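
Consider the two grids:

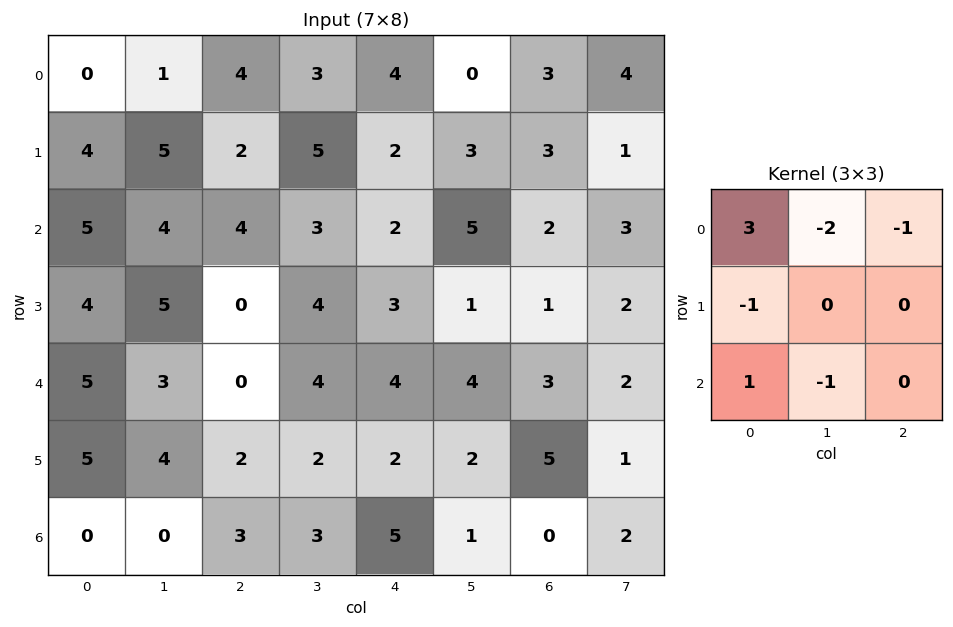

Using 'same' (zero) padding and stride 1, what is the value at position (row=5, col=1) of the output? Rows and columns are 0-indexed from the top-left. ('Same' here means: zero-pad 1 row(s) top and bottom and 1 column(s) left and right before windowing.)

The receptive field on the zero-padded input at this output position is [5 3 0 / 5 4 2 / 0 0 3]. Elementwise product with the kernel and sum: 5·3 + 3·-2 + 0·-1 + 5·-1 + 0·1 + 0·-1.

4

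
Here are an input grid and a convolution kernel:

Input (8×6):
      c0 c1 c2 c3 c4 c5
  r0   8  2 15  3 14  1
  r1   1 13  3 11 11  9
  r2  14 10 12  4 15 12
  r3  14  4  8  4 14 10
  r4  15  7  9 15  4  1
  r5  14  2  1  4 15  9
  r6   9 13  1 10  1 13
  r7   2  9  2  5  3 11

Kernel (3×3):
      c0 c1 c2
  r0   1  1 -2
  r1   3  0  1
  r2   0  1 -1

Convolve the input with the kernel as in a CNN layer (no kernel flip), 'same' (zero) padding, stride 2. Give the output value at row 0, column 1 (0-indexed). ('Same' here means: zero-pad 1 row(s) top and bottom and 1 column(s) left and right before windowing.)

The receptive field on the zero-padded input at this output position is [0 0 0 / 2 15 3 / 13 3 11]. Elementwise product with the kernel and sum: 0·1 + 0·1 + 0·-2 + 2·3 + 3·1 + 3·1 + 11·-1.

1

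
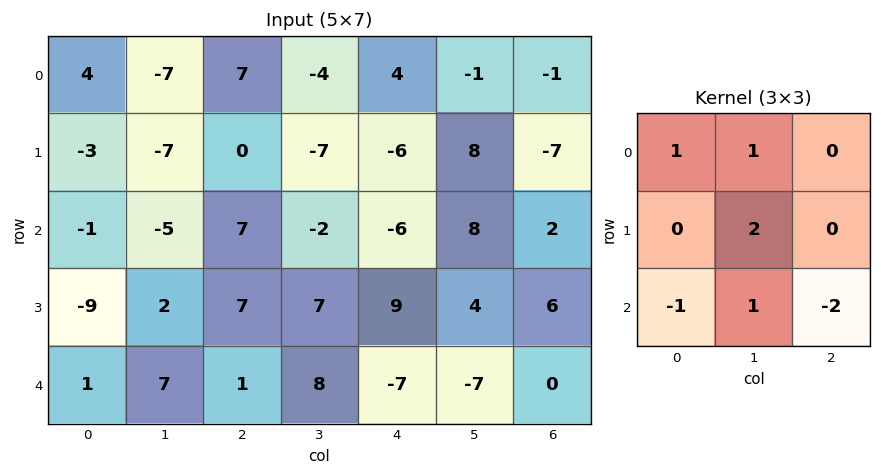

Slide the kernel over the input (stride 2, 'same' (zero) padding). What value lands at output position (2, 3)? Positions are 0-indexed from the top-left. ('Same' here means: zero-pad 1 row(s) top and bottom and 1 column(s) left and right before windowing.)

The receptive field on the zero-padded input at this output position is [4 6 0 / -7 0 0 / 0 0 0]. Elementwise product with the kernel and sum: 4·1 + 6·1 + 0·2 + 0·-1 + 0·1 + 0·-2.

10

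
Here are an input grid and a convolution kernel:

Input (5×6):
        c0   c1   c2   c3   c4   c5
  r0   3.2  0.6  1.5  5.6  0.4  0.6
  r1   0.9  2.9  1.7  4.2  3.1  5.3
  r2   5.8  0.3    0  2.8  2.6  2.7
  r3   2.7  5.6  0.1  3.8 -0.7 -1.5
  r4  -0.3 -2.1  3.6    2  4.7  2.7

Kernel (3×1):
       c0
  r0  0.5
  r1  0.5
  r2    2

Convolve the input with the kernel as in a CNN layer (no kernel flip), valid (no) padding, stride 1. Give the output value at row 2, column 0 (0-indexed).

3.65

The receptive field on the input at this output position is [5.8 / 2.7 / -0.3]. Elementwise product with the kernel and sum: 5.8·0.5 + 2.7·0.5 + -0.3·2.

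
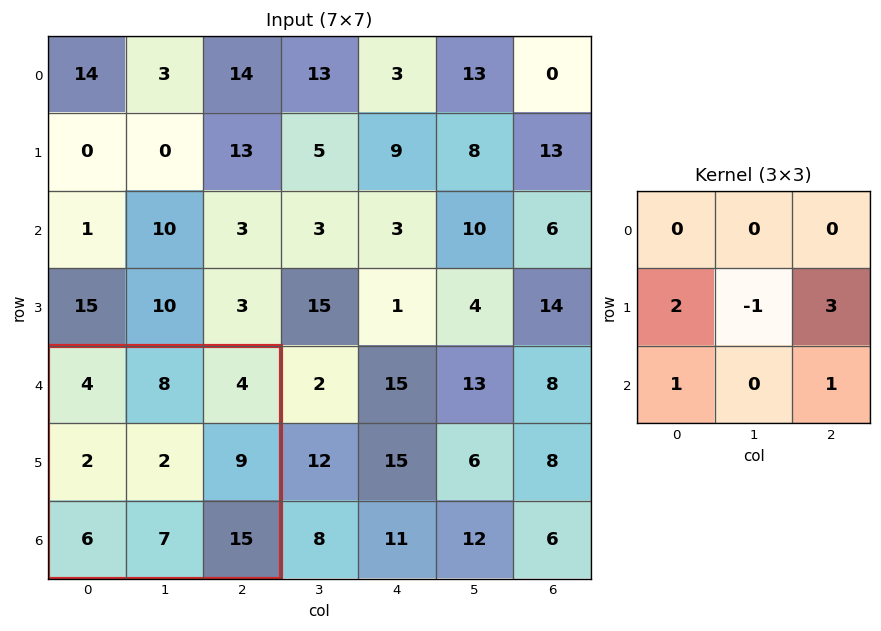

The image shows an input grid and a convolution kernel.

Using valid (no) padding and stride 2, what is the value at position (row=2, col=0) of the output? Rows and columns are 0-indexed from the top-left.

50

The receptive field on the input at this output position is [4 8 4 / 2 2 9 / 6 7 15]. Elementwise product with the kernel and sum: 2·2 + 2·-1 + 9·3 + 6·1 + 15·1.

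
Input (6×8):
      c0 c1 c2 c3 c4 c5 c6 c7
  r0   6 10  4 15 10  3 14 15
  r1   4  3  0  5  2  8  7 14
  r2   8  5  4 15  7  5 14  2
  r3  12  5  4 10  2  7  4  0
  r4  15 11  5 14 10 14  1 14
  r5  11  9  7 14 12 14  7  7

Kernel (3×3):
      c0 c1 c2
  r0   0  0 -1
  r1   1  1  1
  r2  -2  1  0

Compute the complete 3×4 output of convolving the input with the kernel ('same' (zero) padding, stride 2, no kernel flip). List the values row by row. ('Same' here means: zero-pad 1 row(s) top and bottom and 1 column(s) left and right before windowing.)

Output[0,0]: The receptive field on the zero-padded input at this output position is [0 0 0 / 0 6 10 / 0 4 3]. Elementwise product with the kernel and sum: 0·-1 + 0·1 + 6·1 + 10·1 + 0·-2 + 4·1.
Output[0,1]: The receptive field on the zero-padded input at this output position is [0 0 0 / 10 4 15 / 3 0 5]. Elementwise product with the kernel and sum: 0·-1 + 10·1 + 4·1 + 15·1 + 3·-2 + 0·1.

20 23 20 23
22 13 1 -3
32 9 15 8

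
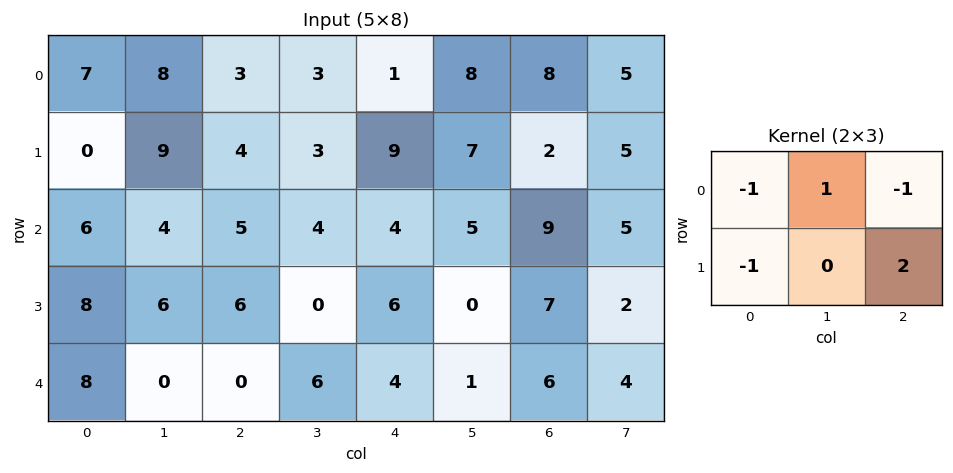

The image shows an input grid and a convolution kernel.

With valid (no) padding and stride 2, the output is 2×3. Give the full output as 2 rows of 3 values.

6 13 -6
-3 1 0

Output[0,0]: The receptive field on the input at this output position is [7 8 3 / 0 9 4]. Elementwise product with the kernel and sum: 7·-1 + 8·1 + 3·-1 + 0·-1 + 4·2.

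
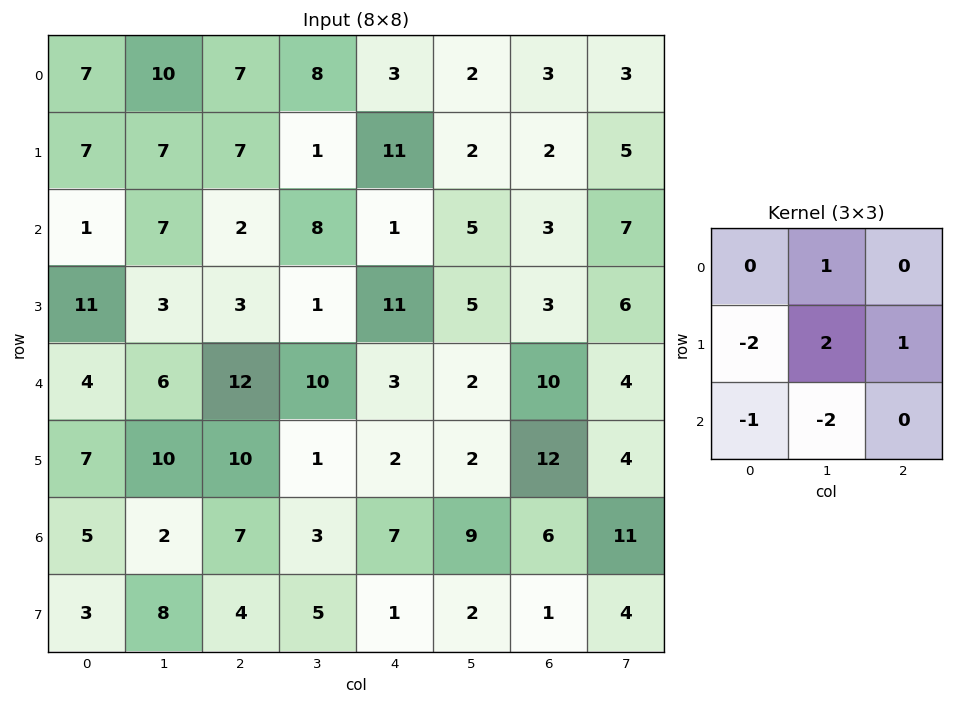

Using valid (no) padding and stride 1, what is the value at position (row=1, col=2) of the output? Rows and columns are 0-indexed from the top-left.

The receptive field on the input at this output position is [7 1 11 / 2 8 1 / 3 1 11]. Elementwise product with the kernel and sum: 1·1 + 2·-2 + 8·2 + 1·1 + 3·-1 + 1·-2.

9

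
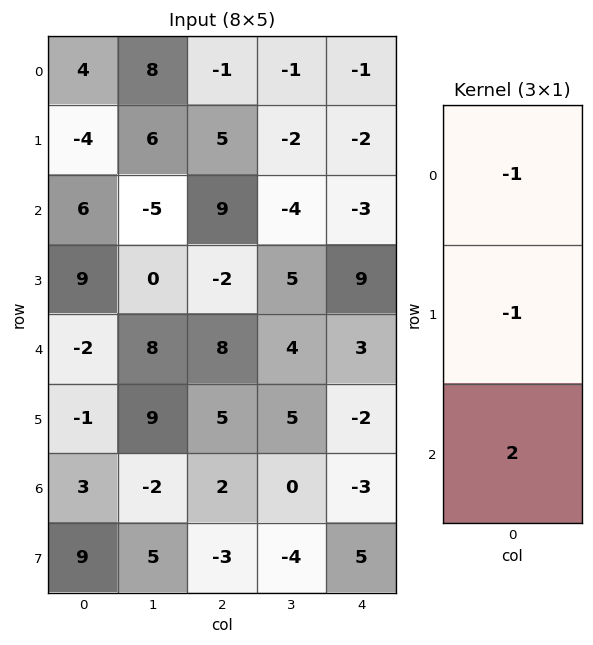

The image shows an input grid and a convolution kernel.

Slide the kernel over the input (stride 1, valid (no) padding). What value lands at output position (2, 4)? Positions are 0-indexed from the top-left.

0

The receptive field on the input at this output position is [-3 / 9 / 3]. Elementwise product with the kernel and sum: -3·-1 + 9·-1 + 3·2.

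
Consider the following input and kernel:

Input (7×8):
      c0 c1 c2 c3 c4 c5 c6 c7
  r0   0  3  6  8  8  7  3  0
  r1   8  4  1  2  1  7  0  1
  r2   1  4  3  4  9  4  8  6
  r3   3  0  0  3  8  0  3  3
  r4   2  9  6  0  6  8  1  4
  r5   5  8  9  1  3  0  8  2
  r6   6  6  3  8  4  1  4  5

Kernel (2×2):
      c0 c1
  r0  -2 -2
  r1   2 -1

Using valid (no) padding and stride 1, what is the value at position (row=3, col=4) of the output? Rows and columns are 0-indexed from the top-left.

The receptive field on the input at this output position is [8 0 / 6 8]. Elementwise product with the kernel and sum: 8·-2 + 0·-2 + 6·2 + 8·-1.

-12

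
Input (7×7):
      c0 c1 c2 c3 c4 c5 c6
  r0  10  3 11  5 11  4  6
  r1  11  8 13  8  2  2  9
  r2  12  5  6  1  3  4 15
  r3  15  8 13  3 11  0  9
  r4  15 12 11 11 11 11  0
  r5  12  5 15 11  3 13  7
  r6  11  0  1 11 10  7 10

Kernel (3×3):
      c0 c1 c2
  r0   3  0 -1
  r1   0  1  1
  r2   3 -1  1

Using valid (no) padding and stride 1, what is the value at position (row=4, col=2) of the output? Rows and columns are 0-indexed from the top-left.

The receptive field on the input at this output position is [11 11 11 / 15 11 3 / 1 11 10]. Elementwise product with the kernel and sum: 11·3 + 11·-1 + 11·1 + 3·1 + 1·3 + 11·-1 + 10·1.

38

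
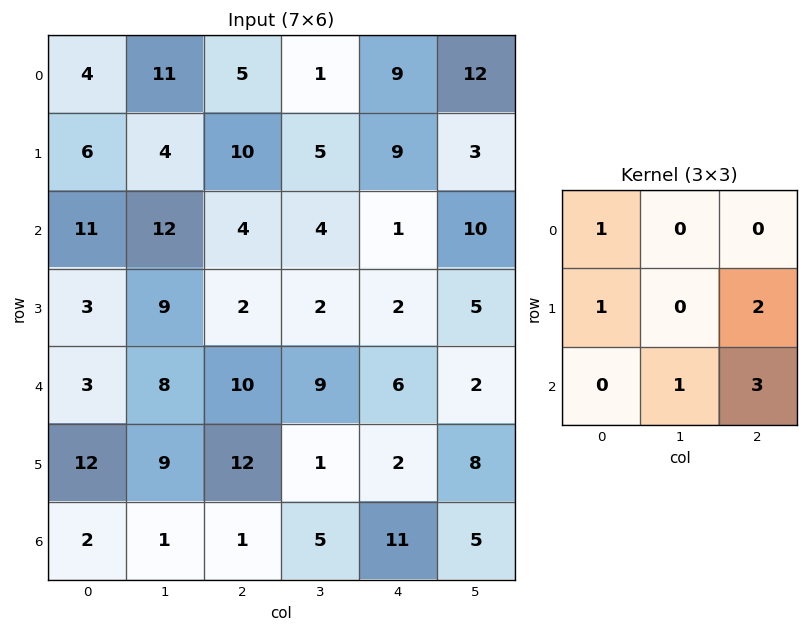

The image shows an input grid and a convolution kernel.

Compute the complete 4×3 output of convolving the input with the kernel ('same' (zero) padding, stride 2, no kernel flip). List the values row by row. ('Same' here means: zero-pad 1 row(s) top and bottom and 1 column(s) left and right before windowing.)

40 38 43
54 32 46
55 50 41
2 20 16

Output[0,0]: The receptive field on the zero-padded input at this output position is [0 0 0 / 0 4 11 / 0 6 4]. Elementwise product with the kernel and sum: 0·1 + 0·1 + 11·2 + 6·1 + 4·3.
Output[0,1]: The receptive field on the zero-padded input at this output position is [0 0 0 / 11 5 1 / 4 10 5]. Elementwise product with the kernel and sum: 0·1 + 11·1 + 1·2 + 10·1 + 5·3.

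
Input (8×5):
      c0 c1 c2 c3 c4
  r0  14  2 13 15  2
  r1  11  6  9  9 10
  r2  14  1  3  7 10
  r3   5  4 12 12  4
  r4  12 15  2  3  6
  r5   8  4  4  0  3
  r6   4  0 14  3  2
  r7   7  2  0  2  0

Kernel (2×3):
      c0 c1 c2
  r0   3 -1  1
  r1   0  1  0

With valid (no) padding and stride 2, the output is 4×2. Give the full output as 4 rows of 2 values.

Output[0,0]: The receptive field on the input at this output position is [14 2 13 / 11 6 9]. Elementwise product with the kernel and sum: 14·3 + 2·-1 + 13·1 + 6·1.
Output[0,1]: The receptive field on the input at this output position is [13 15 2 / 9 9 10]. Elementwise product with the kernel and sum: 13·3 + 15·-1 + 2·1 + 9·1.

59 35
48 24
27 9
28 43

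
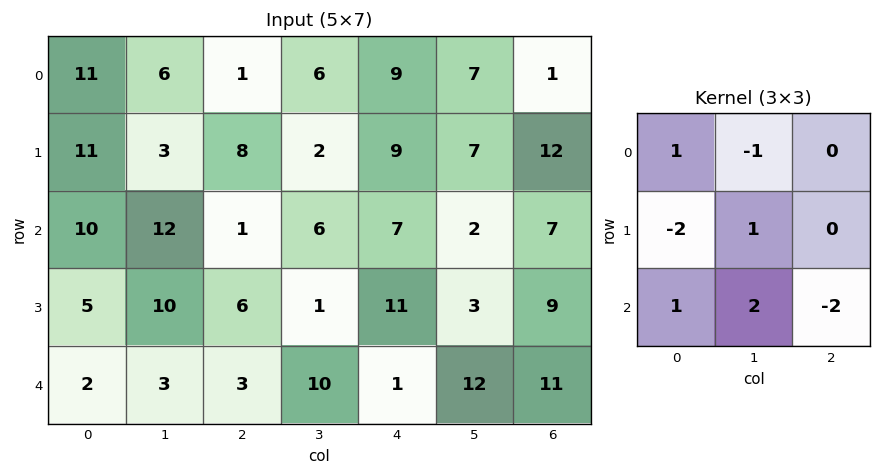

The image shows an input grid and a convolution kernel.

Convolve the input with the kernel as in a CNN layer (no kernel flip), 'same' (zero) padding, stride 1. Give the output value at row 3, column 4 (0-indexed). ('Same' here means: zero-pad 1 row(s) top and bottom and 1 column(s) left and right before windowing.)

The receptive field on the zero-padded input at this output position is [6 7 2 / 1 11 3 / 10 1 12]. Elementwise product with the kernel and sum: 6·1 + 7·-1 + 1·-2 + 11·1 + 10·1 + 1·2 + 12·-2.

-4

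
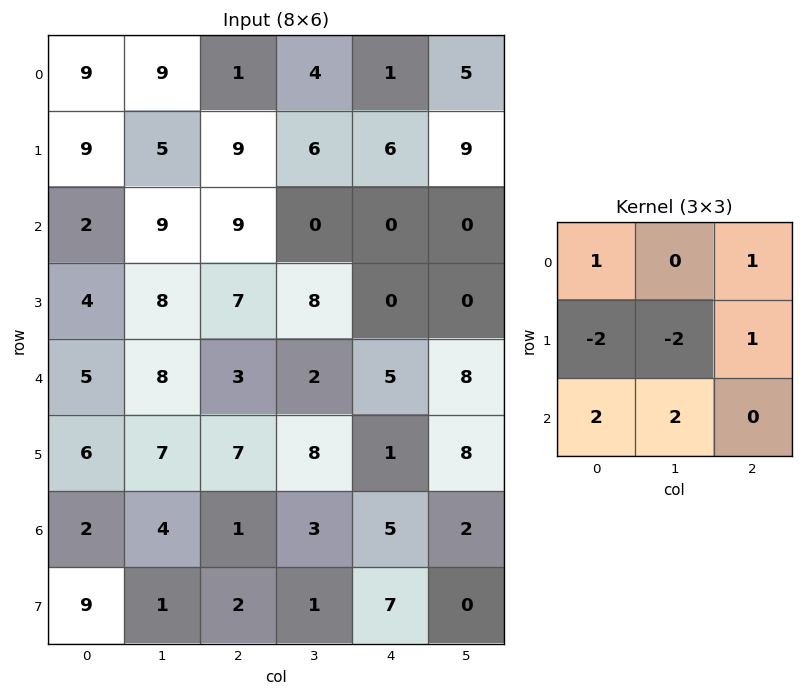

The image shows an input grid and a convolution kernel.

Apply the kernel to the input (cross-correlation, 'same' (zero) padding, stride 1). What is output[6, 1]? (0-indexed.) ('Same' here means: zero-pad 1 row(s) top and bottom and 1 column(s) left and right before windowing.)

22

The receptive field on the zero-padded input at this output position is [6 7 7 / 2 4 1 / 9 1 2]. Elementwise product with the kernel and sum: 6·1 + 7·1 + 2·-2 + 4·-2 + 1·1 + 9·2 + 1·2.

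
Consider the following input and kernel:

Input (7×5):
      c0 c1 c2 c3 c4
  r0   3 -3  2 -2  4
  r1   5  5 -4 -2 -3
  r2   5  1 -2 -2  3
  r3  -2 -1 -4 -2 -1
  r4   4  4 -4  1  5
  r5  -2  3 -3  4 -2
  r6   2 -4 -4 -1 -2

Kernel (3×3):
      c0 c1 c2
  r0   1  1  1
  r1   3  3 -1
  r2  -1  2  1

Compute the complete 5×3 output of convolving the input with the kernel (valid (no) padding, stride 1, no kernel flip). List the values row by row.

Output[0,0]: The receptive field on the input at this output position is [3 -3 2 / 5 5 -4 / 5 1 -2]. Elementwise product with the kernel and sum: 3·1 + -3·1 + 2·1 + 5·3 + 5·3 + -4·-1 + 5·-1 + 1·2 + -2·1.

31 -5 -10
22 -11 -25
-1 -27 -7
26 -13 -12
-4 -8 7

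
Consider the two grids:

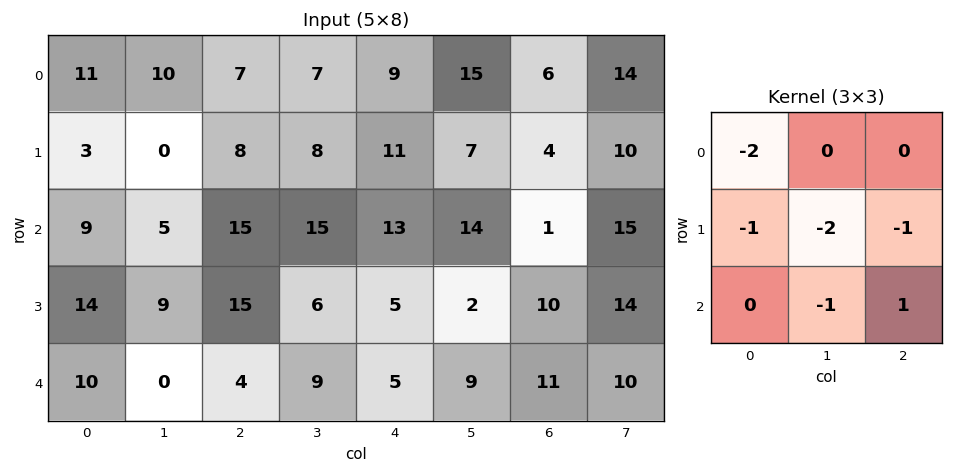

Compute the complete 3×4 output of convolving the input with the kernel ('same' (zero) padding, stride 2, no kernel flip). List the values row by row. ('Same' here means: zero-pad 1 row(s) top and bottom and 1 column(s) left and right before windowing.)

Output[0,0]: The receptive field on the zero-padded input at this output position is [0 0 0 / 0 11 10 / 0 3 0]. Elementwise product with the kernel and sum: 0·-2 + 0·-1 + 11·-2 + 10·-1 + 3·-1 + 0·1.

-35 -31 -44 -35
-28 -59 -74 -41
-20 -35 -40 -45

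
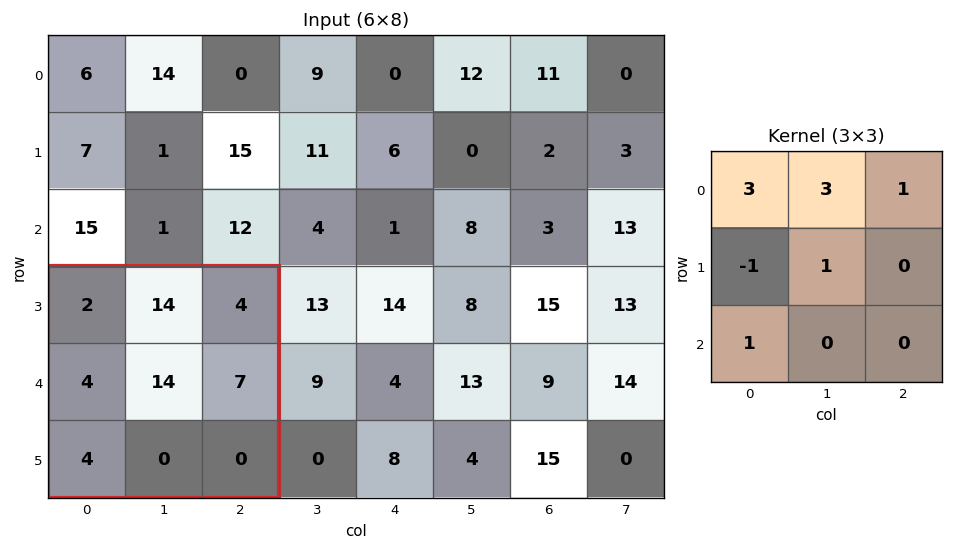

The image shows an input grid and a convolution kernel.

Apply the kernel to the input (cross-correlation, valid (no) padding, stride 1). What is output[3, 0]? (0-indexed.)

66

The receptive field on the input at this output position is [2 14 4 / 4 14 7 / 4 0 0]. Elementwise product with the kernel and sum: 2·3 + 14·3 + 4·1 + 4·-1 + 14·1 + 4·1.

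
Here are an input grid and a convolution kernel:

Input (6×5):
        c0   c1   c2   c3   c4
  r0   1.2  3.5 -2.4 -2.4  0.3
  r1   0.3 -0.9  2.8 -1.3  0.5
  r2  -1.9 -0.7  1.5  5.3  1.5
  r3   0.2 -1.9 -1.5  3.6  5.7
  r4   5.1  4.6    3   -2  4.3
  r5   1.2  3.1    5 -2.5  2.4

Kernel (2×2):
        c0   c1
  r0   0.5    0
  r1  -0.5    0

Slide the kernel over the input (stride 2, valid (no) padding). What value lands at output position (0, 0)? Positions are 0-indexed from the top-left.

The receptive field on the input at this output position is [1.2 3.5 / 0.3 -0.9]. Elementwise product with the kernel and sum: 1.2·0.5 + 0.3·-0.5.

0.45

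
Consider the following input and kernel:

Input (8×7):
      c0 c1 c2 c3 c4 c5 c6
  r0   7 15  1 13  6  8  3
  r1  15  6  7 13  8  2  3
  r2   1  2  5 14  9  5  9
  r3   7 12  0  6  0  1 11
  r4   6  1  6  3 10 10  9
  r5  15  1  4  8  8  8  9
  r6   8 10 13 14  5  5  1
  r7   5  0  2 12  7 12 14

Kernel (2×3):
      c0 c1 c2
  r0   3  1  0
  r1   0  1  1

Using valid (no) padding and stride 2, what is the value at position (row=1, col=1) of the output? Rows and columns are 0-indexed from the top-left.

35

The receptive field on the input at this output position is [5 14 9 / 0 6 0]. Elementwise product with the kernel and sum: 5·3 + 14·1 + 6·1 + 0·1.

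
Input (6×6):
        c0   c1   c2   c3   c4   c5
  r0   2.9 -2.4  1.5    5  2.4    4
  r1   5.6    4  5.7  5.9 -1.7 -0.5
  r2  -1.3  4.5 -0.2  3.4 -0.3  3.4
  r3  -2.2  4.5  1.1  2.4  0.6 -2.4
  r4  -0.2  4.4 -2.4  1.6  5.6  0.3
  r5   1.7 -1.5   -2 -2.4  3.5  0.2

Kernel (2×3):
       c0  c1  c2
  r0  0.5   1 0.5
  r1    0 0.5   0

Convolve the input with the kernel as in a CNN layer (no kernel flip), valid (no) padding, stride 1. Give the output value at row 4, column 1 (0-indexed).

-0.4

The receptive field on the input at this output position is [4.4 -2.4 1.6 / -1.5 -2 -2.4]. Elementwise product with the kernel and sum: 4.4·0.5 + -2.4·1 + 1.6·0.5 + -2·0.5.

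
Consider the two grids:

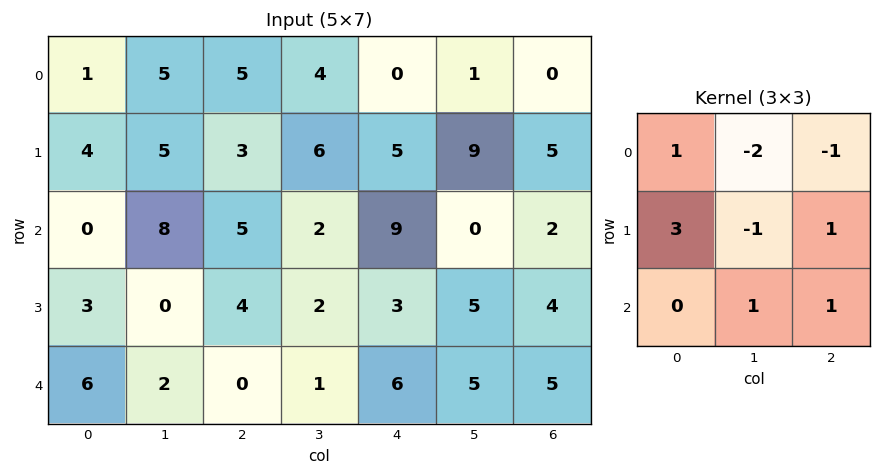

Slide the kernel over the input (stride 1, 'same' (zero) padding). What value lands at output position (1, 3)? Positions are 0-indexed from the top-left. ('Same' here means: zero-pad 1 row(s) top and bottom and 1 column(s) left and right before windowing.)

The receptive field on the zero-padded input at this output position is [5 4 0 / 3 6 5 / 5 2 9]. Elementwise product with the kernel and sum: 5·1 + 4·-2 + 0·-1 + 3·3 + 6·-1 + 5·1 + 2·1 + 9·1.

16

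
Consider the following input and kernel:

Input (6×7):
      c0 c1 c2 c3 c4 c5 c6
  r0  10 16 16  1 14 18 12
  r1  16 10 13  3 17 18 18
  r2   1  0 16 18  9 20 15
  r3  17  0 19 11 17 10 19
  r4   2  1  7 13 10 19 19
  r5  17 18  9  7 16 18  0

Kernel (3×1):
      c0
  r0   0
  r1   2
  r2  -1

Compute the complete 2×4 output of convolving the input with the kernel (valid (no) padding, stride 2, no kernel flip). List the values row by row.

Output[0,0]: The receptive field on the input at this output position is [10 / 16 / 1]. Elementwise product with the kernel and sum: 16·2 + 1·-1.

31 10 25 21
32 31 24 19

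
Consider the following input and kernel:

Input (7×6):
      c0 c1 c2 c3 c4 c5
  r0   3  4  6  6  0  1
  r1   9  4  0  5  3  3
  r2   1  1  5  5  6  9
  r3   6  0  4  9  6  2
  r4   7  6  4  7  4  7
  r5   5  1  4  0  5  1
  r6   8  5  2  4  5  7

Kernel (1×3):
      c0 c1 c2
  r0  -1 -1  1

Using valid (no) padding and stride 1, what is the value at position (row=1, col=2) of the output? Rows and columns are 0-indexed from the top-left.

-2

The receptive field on the input at this output position is [0 5 3]. Elementwise product with the kernel and sum: 0·-1 + 5·-1 + 3·1.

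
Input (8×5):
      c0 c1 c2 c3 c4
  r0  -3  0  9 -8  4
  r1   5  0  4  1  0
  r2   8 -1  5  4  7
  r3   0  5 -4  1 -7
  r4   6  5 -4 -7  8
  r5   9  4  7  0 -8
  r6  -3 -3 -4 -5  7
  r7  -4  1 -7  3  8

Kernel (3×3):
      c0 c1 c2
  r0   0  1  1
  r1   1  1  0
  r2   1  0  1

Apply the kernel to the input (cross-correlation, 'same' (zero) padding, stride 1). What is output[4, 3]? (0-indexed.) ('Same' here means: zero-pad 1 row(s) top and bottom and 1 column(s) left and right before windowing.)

The receptive field on the zero-padded input at this output position is [-4 1 -7 / -4 -7 8 / 7 0 -8]. Elementwise product with the kernel and sum: 1·1 + -7·1 + -4·1 + -7·1 + 7·1 + -8·1.

-18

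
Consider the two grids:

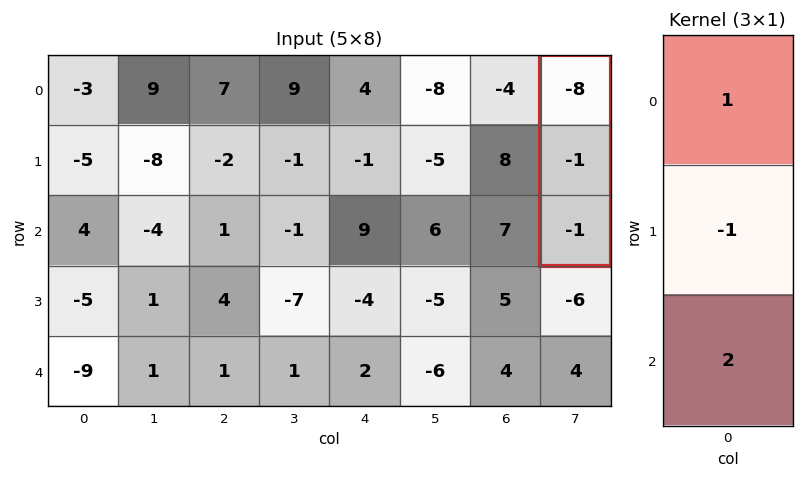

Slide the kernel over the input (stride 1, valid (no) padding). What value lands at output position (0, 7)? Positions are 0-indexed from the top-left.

The receptive field on the input at this output position is [-8 / -1 / -1]. Elementwise product with the kernel and sum: -8·1 + -1·-1 + -1·2.

-9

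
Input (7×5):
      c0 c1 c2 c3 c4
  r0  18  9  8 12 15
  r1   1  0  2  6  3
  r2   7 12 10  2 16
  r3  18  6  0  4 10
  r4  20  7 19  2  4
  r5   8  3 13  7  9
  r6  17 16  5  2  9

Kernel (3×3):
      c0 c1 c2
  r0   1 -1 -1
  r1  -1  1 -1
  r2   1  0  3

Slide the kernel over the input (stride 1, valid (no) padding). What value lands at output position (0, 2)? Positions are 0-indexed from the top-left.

40

The receptive field on the input at this output position is [8 12 15 / 2 6 3 / 10 2 16]. Elementwise product with the kernel and sum: 8·1 + 12·-1 + 15·-1 + 2·-1 + 6·1 + 3·-1 + 10·1 + 16·3.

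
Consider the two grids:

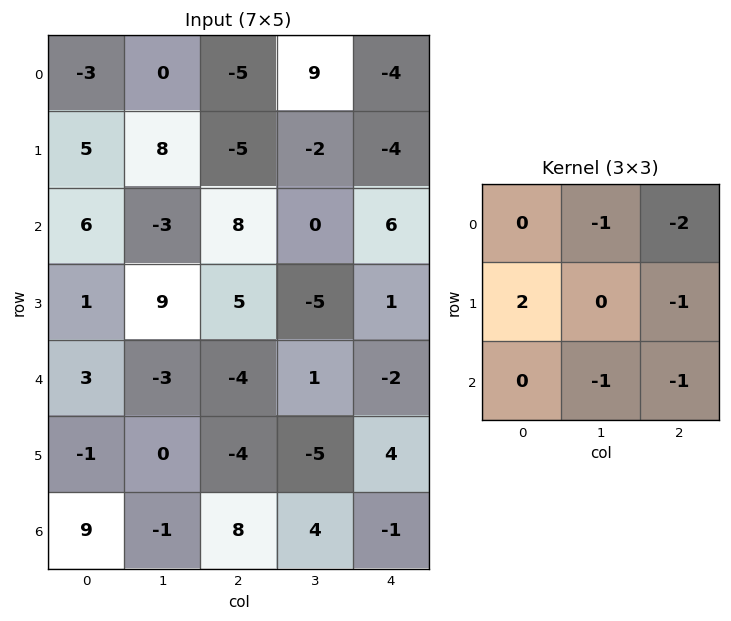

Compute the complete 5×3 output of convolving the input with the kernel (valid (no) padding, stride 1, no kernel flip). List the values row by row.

20 -3 -13
-8 3 24
-9 18 -2
-5 7 -2
6 -5 -12

Output[0,0]: The receptive field on the input at this output position is [-3 0 -5 / 5 8 -5 / 6 -3 8]. Elementwise product with the kernel and sum: 0·-1 + -5·-2 + 5·2 + -5·-1 + -3·-1 + 8·-1.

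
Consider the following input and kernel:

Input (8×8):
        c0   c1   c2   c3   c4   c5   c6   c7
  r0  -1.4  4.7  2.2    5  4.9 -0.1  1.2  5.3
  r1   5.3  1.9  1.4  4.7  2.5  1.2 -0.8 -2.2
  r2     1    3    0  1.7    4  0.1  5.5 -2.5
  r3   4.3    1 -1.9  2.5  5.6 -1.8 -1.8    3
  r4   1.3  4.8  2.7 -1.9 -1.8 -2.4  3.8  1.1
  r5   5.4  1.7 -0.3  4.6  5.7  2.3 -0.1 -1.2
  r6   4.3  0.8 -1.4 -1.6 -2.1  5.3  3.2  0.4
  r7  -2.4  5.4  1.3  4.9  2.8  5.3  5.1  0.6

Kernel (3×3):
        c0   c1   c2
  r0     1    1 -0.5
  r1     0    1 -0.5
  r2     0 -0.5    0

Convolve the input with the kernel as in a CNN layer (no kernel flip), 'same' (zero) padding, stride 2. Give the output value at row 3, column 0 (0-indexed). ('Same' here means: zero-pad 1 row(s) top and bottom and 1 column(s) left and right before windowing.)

9.65

The receptive field on the zero-padded input at this output position is [0 5.4 1.7 / 0 4.3 0.8 / 0 -2.4 5.4]. Elementwise product with the kernel and sum: 0·1 + 5.4·1 + 1.7·-0.5 + 4.3·1 + 0.8·-0.5 + -2.4·-0.5.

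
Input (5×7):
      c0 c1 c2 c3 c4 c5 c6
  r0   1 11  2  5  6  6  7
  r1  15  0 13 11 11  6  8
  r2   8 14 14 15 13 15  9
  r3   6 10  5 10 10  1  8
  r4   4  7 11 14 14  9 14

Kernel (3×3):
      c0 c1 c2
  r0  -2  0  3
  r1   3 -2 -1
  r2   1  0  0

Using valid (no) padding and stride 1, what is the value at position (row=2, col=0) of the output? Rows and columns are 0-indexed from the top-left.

23

The receptive field on the input at this output position is [8 14 14 / 6 10 5 / 4 7 11]. Elementwise product with the kernel and sum: 8·-2 + 14·3 + 6·3 + 10·-2 + 5·-1 + 4·1.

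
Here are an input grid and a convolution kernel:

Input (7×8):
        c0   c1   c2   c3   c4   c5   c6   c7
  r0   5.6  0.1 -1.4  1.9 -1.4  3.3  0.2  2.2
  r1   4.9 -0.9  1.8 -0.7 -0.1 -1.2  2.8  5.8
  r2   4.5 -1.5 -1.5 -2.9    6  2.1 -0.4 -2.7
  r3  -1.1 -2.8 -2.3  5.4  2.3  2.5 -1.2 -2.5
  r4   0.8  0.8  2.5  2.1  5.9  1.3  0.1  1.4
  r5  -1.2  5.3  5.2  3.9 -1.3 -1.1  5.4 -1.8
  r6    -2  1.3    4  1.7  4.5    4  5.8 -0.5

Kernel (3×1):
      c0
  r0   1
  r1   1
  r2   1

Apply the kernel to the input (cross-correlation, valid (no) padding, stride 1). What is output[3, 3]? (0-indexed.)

11.4

The receptive field on the input at this output position is [5.4 / 2.1 / 3.9]. Elementwise product with the kernel and sum: 5.4·1 + 2.1·1 + 3.9·1.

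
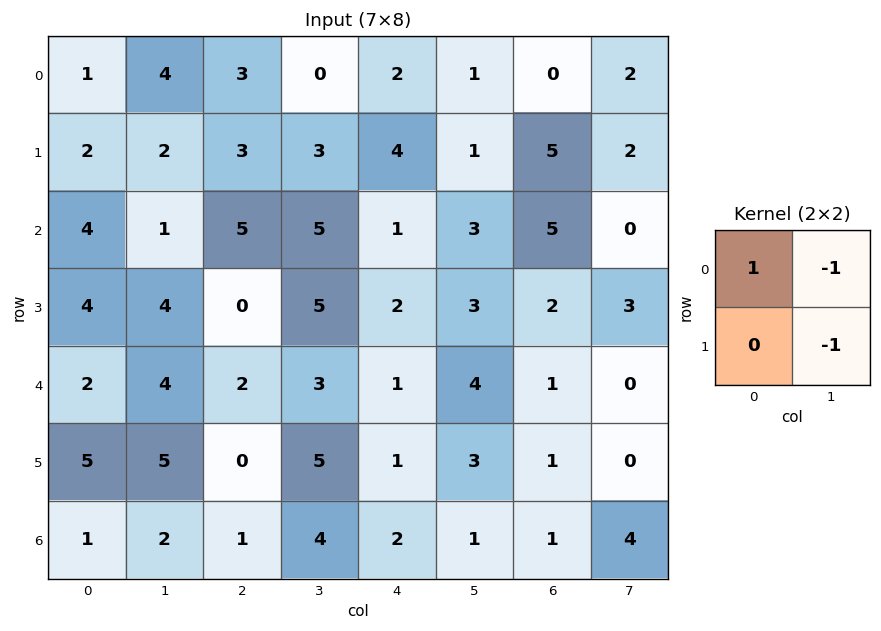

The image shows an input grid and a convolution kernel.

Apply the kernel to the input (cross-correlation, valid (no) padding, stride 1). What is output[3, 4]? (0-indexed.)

The receptive field on the input at this output position is [2 3 / 1 4]. Elementwise product with the kernel and sum: 2·1 + 3·-1 + 4·-1.

-5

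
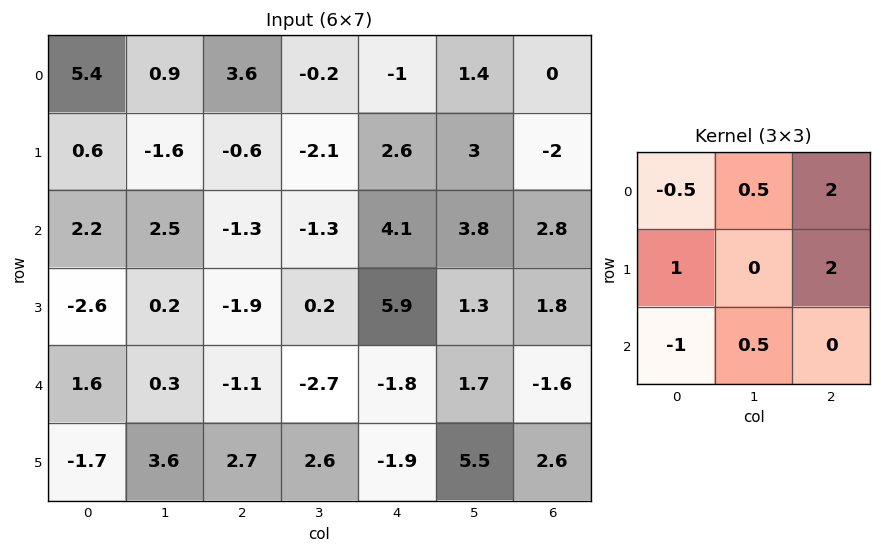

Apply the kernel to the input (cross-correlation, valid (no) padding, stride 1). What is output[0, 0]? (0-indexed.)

The receptive field on the input at this output position is [5.4 0.9 3.6 / 0.6 -1.6 -0.6 / 2.2 2.5 -1.3]. Elementwise product with the kernel and sum: 5.4·-0.5 + 0.9·0.5 + 3.6·2 + 0.6·1 + -0.6·2 + 2.2·-1 + 2.5·0.5.

3.4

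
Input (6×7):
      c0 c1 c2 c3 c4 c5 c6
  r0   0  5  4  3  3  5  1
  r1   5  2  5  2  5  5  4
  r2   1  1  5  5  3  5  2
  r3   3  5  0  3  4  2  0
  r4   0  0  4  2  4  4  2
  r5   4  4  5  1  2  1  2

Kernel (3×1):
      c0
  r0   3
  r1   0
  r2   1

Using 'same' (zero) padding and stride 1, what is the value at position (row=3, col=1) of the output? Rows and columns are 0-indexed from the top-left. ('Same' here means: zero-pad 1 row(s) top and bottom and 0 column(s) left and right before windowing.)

The receptive field on the zero-padded input at this output position is [1 / 5 / 0]. Elementwise product with the kernel and sum: 1·3 + 0·1.

3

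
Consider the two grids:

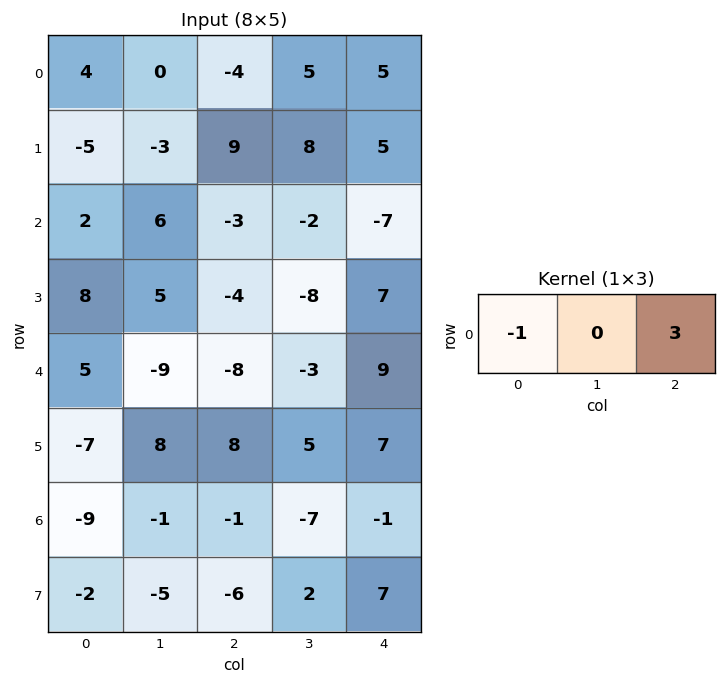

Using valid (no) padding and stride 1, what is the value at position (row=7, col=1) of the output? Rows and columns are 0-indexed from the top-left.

11

The receptive field on the input at this output position is [-5 -6 2]. Elementwise product with the kernel and sum: -5·-1 + 2·3.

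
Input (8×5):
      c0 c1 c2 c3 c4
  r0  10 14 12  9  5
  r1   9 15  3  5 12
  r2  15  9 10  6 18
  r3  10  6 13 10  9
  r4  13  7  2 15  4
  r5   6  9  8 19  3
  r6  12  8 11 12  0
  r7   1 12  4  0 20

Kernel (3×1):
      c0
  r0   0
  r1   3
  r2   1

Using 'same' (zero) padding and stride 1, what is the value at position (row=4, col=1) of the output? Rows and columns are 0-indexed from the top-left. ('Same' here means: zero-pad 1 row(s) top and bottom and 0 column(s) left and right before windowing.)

The receptive field on the zero-padded input at this output position is [6 / 7 / 9]. Elementwise product with the kernel and sum: 7·3 + 9·1.

30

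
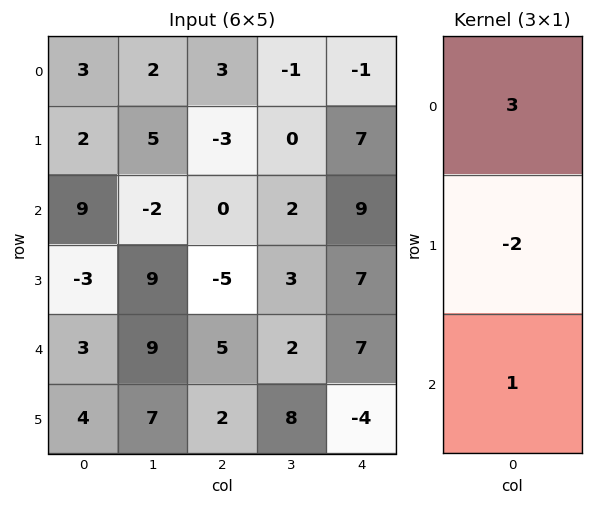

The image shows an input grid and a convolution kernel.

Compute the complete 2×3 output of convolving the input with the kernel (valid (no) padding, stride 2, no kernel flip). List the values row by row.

Output[0,0]: The receptive field on the input at this output position is [3 / 2 / 9]. Elementwise product with the kernel and sum: 3·3 + 2·-2 + 9·1.

14 15 -8
36 15 20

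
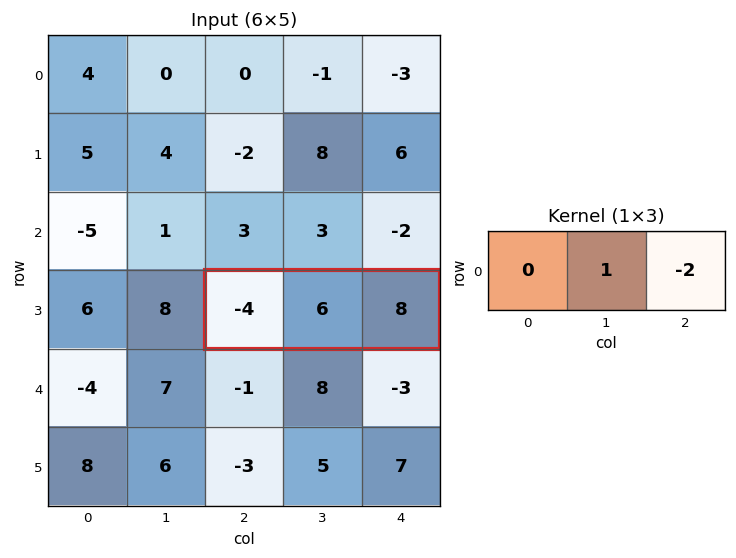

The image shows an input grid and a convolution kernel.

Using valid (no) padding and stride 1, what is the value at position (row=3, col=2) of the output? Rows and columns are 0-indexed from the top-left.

The receptive field on the input at this output position is [-4 6 8]. Elementwise product with the kernel and sum: 6·1 + 8·-2.

-10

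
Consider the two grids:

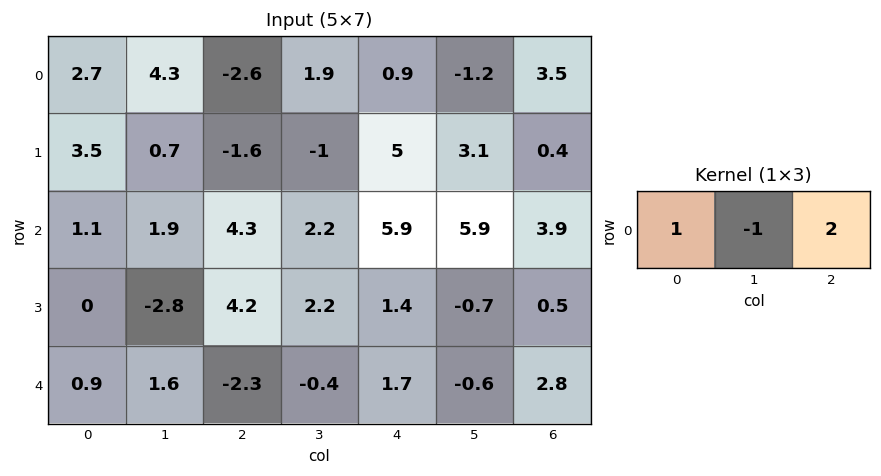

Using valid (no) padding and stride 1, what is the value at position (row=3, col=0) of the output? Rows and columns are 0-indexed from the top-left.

The receptive field on the input at this output position is [0 -2.8 4.2]. Elementwise product with the kernel and sum: 0·1 + -2.8·-1 + 4.2·2.

11.2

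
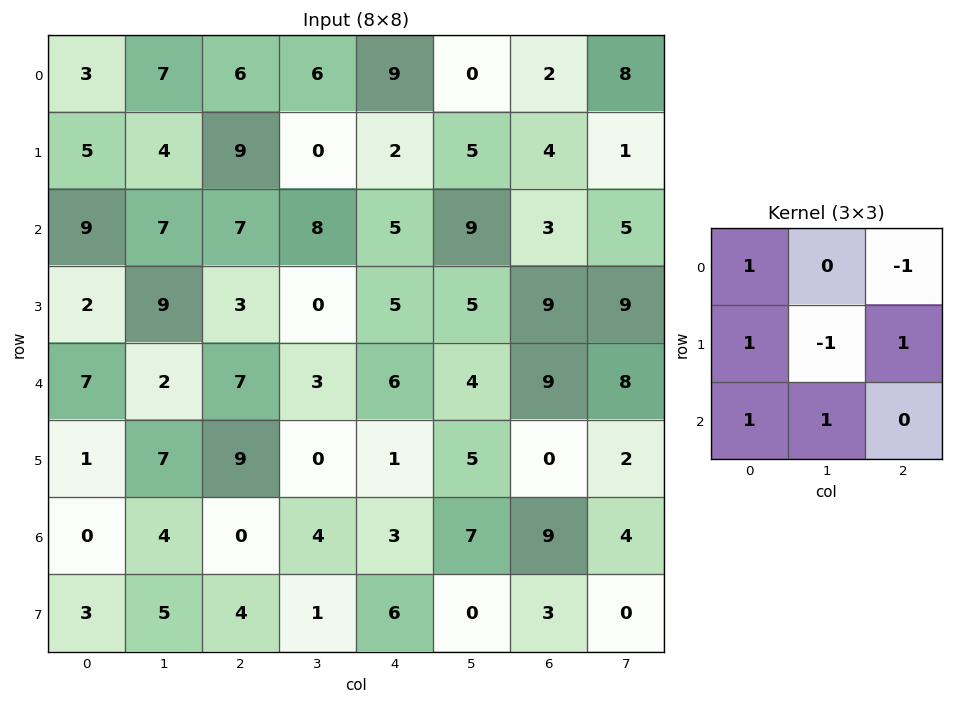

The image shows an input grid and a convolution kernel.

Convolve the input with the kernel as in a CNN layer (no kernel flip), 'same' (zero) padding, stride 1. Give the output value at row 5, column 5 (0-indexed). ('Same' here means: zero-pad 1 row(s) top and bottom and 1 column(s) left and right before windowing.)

The receptive field on the zero-padded input at this output position is [6 4 9 / 1 5 0 / 3 7 9]. Elementwise product with the kernel and sum: 6·1 + 9·-1 + 1·1 + 5·-1 + 0·1 + 3·1 + 7·1.

3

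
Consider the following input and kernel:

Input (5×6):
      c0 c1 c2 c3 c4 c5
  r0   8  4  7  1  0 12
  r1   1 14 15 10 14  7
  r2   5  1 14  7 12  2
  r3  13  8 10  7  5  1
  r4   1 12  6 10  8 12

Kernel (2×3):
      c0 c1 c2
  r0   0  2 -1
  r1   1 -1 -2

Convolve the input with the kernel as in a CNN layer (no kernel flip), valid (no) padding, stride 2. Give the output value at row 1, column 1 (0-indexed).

-5

The receptive field on the input at this output position is [14 7 12 / 10 7 5]. Elementwise product with the kernel and sum: 7·2 + 12·-1 + 10·1 + 7·-1 + 5·-2.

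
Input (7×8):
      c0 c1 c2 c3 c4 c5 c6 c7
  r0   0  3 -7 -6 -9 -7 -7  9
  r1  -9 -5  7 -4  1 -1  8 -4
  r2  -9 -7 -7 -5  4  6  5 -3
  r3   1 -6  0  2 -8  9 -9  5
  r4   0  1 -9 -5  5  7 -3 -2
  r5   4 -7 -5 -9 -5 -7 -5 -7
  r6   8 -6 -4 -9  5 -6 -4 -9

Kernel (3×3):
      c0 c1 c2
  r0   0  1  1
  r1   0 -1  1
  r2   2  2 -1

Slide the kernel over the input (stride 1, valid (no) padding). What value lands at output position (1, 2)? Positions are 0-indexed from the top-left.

The receptive field on the input at this output position is [7 -4 1 / -7 -5 4 / 0 2 -8]. Elementwise product with the kernel and sum: -4·1 + 1·1 + -5·-1 + 4·1 + 0·2 + 2·2 + -8·-1.

18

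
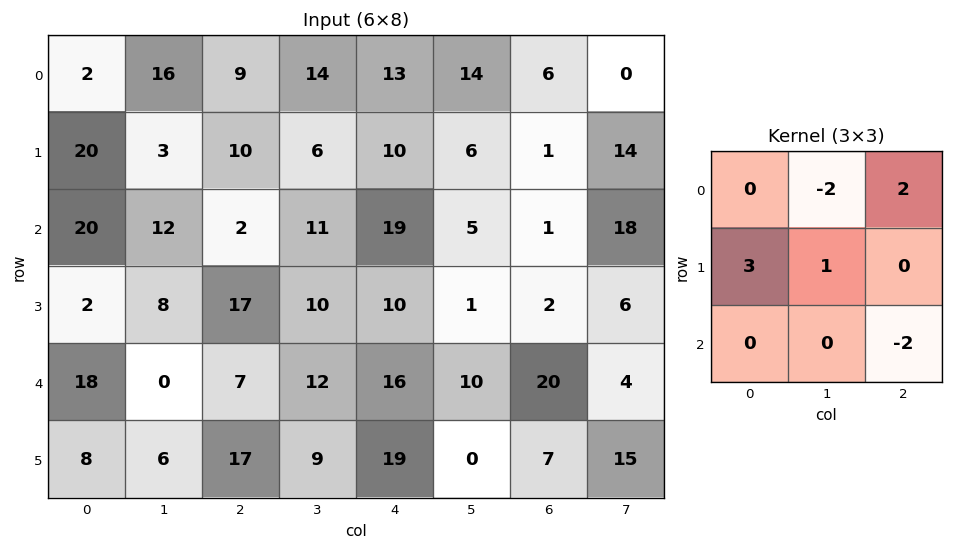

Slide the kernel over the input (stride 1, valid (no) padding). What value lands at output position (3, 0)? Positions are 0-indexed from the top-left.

The receptive field on the input at this output position is [2 8 17 / 18 0 7 / 8 6 17]. Elementwise product with the kernel and sum: 8·-2 + 17·2 + 18·3 + 0·1 + 17·-2.

38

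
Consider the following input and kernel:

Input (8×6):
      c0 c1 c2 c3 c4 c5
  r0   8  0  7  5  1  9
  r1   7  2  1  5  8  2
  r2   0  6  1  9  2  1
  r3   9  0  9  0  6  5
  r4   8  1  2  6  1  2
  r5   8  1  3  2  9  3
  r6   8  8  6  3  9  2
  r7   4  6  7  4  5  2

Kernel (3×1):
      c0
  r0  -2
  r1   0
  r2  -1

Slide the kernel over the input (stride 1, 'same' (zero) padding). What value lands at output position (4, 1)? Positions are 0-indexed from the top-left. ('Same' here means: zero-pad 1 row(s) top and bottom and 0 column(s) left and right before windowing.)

-1

The receptive field on the zero-padded input at this output position is [0 / 1 / 1]. Elementwise product with the kernel and sum: 0·-2 + 1·-1.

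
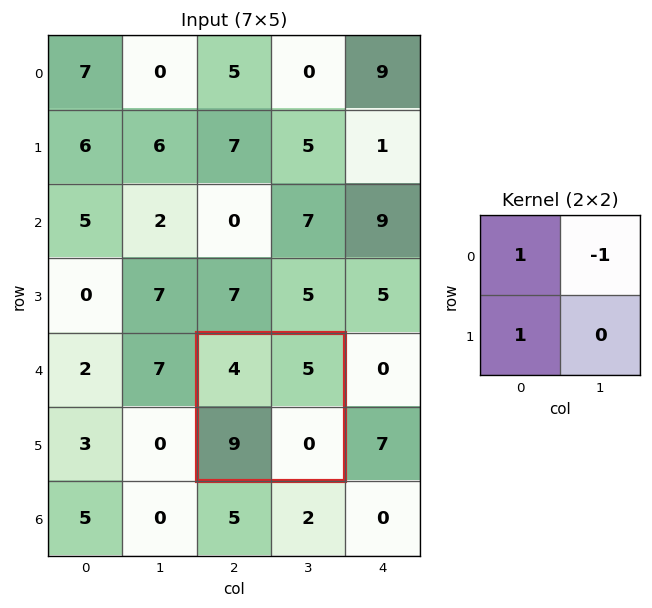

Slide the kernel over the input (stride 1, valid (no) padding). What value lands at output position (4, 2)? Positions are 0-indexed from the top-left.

8

The receptive field on the input at this output position is [4 5 / 9 0]. Elementwise product with the kernel and sum: 4·1 + 5·-1 + 9·1.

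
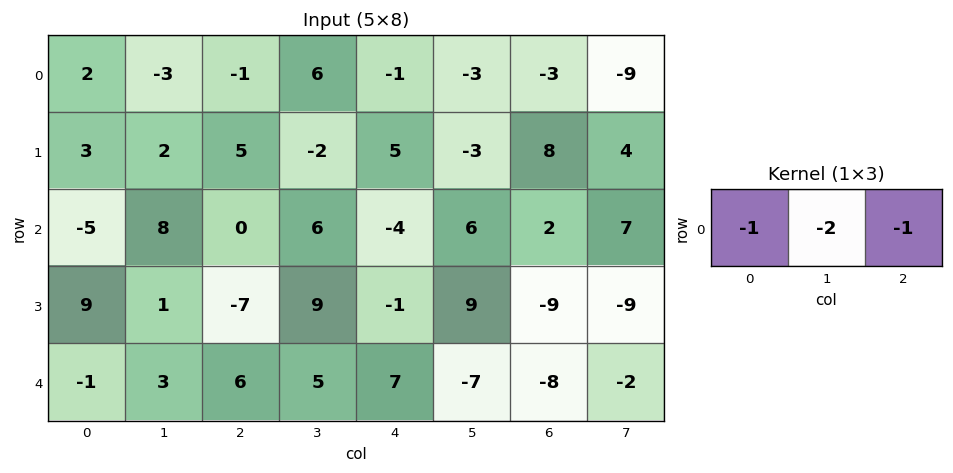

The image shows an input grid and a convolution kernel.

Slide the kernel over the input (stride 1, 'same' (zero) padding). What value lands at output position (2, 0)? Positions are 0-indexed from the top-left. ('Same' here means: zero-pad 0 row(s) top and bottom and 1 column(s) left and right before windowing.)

The receptive field on the zero-padded input at this output position is [0 -5 8]. Elementwise product with the kernel and sum: 0·-1 + -5·-2 + 8·-1.

2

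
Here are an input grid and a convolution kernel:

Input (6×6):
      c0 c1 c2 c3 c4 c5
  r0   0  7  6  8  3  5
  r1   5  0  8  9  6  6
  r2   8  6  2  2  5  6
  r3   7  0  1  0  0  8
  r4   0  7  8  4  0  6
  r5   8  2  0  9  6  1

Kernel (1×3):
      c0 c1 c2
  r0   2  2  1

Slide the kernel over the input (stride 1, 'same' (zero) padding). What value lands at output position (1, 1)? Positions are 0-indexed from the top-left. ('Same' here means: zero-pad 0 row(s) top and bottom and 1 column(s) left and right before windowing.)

The receptive field on the zero-padded input at this output position is [5 0 8]. Elementwise product with the kernel and sum: 5·2 + 0·2 + 8·1.

18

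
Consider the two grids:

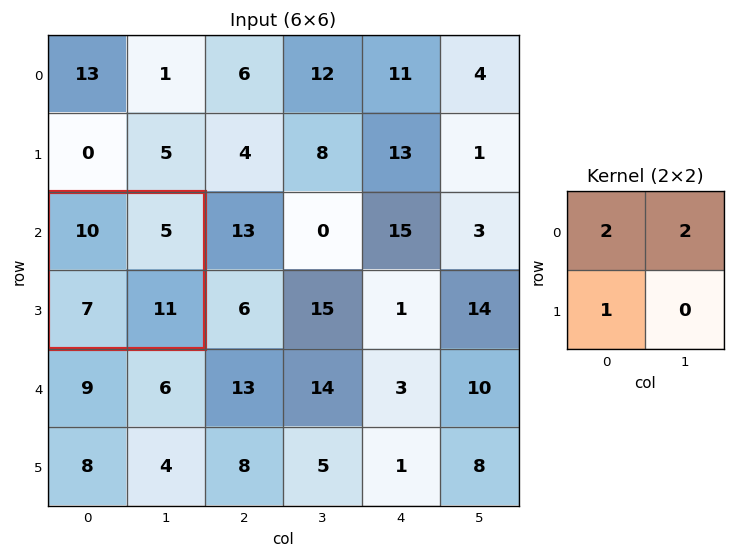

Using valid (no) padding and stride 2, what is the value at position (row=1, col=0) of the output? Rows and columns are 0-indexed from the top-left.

The receptive field on the input at this output position is [10 5 / 7 11]. Elementwise product with the kernel and sum: 10·2 + 5·2 + 7·1.

37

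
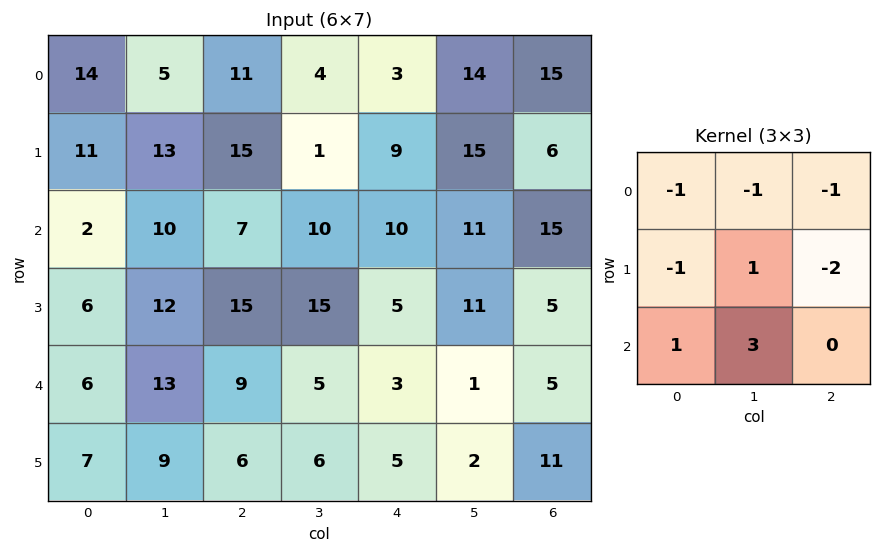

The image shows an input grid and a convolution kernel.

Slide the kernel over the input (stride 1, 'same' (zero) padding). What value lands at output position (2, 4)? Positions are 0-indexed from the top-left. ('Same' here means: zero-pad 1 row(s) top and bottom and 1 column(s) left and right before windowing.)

The receptive field on the zero-padded input at this output position is [1 9 15 / 10 10 11 / 15 5 11]. Elementwise product with the kernel and sum: 1·-1 + 9·-1 + 15·-1 + 10·-1 + 10·1 + 11·-2 + 15·1 + 5·3.

-17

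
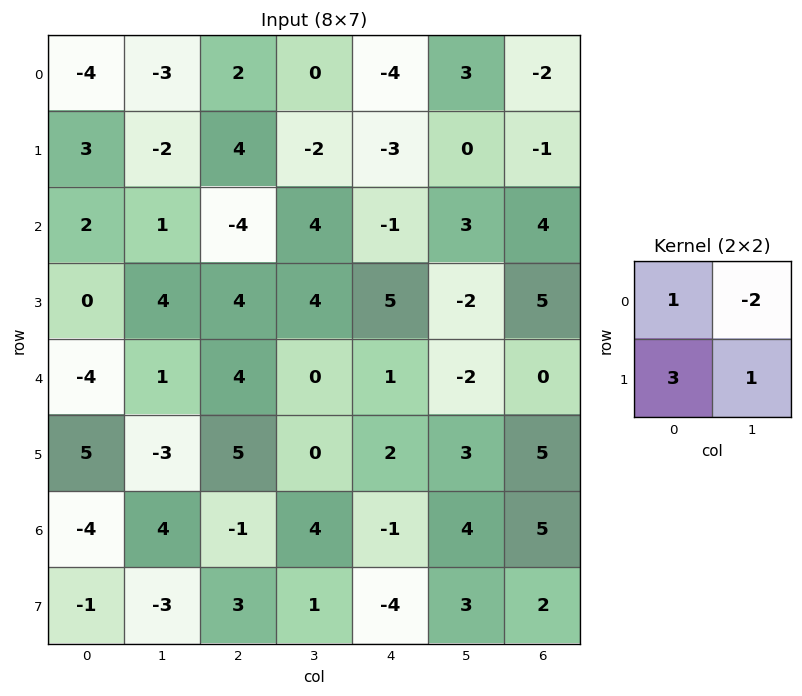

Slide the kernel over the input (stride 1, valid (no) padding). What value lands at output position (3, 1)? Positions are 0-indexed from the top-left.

3

The receptive field on the input at this output position is [4 4 / 1 4]. Elementwise product with the kernel and sum: 4·1 + 4·-2 + 1·3 + 4·1.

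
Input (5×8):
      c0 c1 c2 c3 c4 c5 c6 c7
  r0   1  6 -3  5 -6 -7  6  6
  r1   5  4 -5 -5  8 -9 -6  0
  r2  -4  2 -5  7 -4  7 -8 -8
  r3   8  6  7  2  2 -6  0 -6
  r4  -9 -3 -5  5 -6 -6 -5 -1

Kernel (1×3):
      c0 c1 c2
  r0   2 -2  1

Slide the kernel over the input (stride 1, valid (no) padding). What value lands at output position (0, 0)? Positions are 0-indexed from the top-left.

-13

The receptive field on the input at this output position is [1 6 -3]. Elementwise product with the kernel and sum: 1·2 + 6·-2 + -3·1.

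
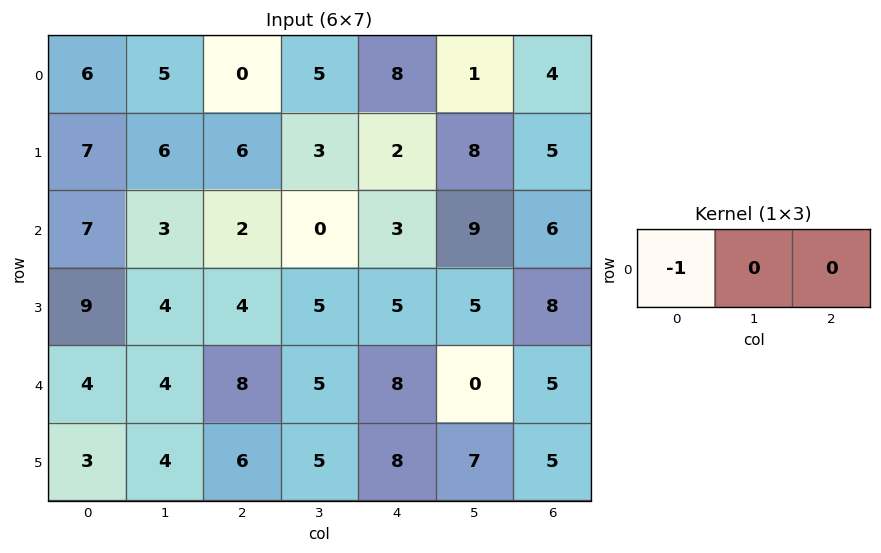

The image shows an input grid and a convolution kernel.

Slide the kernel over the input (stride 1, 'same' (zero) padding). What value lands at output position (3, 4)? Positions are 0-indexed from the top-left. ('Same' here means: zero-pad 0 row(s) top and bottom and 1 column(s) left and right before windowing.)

The receptive field on the zero-padded input at this output position is [5 5 5]. Elementwise product with the kernel and sum: 5·-1.

-5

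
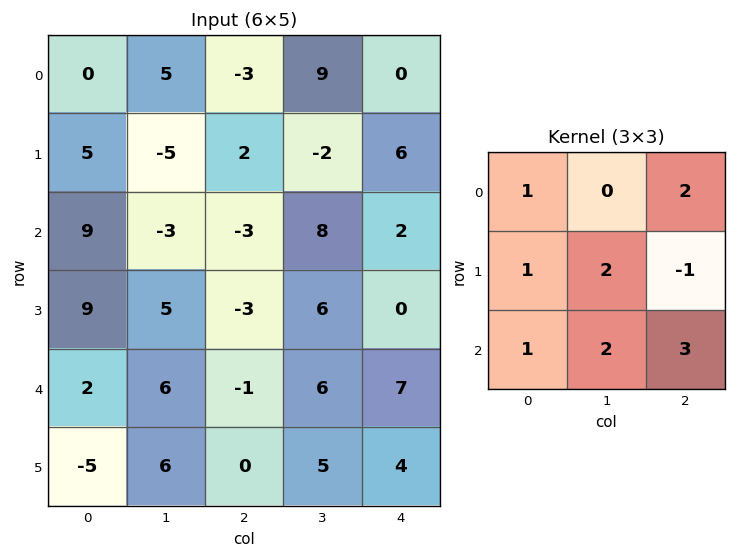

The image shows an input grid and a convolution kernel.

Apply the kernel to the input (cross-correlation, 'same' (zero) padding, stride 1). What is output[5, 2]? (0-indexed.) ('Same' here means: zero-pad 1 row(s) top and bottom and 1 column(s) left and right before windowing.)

The receptive field on the zero-padded input at this output position is [6 -1 6 / 6 0 5 / 0 0 0]. Elementwise product with the kernel and sum: 6·1 + 6·2 + 6·1 + 0·2 + 5·-1 + 0·1 + 0·2 + 0·3.

19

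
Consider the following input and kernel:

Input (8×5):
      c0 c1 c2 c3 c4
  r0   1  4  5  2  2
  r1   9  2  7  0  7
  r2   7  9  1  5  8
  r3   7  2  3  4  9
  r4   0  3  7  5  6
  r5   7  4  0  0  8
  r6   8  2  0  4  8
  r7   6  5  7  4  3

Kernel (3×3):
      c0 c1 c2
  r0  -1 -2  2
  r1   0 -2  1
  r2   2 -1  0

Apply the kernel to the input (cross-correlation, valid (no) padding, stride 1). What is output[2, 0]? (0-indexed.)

The receptive field on the input at this output position is [7 9 1 / 7 2 3 / 0 3 7]. Elementwise product with the kernel and sum: 7·-1 + 9·-2 + 1·2 + 2·-2 + 3·1 + 0·2 + 3·-1.

-27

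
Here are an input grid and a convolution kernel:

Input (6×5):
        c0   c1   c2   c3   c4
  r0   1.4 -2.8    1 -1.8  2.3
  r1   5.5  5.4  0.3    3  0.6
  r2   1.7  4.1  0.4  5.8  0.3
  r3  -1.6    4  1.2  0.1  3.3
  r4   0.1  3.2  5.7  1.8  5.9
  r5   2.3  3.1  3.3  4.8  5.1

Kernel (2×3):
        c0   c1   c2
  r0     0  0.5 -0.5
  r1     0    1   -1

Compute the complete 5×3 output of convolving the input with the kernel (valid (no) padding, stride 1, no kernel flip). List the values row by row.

Output[0,0]: The receptive field on the input at this output position is [1.4 -2.8 1 / 5.5 5.4 0.3]. Elementwise product with the kernel and sum: -2.8·0.5 + 1·-0.5 + 5.4·1 + 0.3·-1.
Output[0,1]: The receptive field on the input at this output position is [-2.8 1 -1.8 / 5.4 0.3 3]. Elementwise product with the kernel and sum: 1·0.5 + -1.8·-0.5 + 0.3·1 + 3·-1.

3.2 -1.3 0.35
6.25 -6.75 6.7
4.65 -1.6 -0.45
-1.1 4.45 -5.7
-1.45 0.45 -2.35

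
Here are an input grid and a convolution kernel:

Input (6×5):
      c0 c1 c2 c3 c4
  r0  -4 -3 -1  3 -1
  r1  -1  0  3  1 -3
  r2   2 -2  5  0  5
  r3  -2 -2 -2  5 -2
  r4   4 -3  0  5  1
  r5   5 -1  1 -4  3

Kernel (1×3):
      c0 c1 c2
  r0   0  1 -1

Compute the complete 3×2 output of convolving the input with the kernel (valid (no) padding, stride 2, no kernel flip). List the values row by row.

-2 4
-7 -5
-3 4

Output[0,0]: The receptive field on the input at this output position is [-4 -3 -1]. Elementwise product with the kernel and sum: -3·1 + -1·-1.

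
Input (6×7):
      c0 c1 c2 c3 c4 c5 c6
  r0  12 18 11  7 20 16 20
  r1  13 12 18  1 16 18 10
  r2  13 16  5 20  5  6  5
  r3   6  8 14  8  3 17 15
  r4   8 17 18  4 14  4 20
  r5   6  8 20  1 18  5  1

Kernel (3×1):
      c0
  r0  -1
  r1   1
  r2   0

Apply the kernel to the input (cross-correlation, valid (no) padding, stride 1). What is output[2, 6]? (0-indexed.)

The receptive field on the input at this output position is [5 / 15 / 20]. Elementwise product with the kernel and sum: 5·-1 + 15·1.

10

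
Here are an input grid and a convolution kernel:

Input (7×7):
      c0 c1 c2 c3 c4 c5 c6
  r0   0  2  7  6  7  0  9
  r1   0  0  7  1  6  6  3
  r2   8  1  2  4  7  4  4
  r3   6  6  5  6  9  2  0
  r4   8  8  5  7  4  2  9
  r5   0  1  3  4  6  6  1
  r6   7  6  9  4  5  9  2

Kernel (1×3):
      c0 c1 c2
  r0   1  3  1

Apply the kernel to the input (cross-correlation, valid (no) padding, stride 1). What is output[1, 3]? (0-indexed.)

25

The receptive field on the input at this output position is [1 6 6]. Elementwise product with the kernel and sum: 1·1 + 6·3 + 6·1.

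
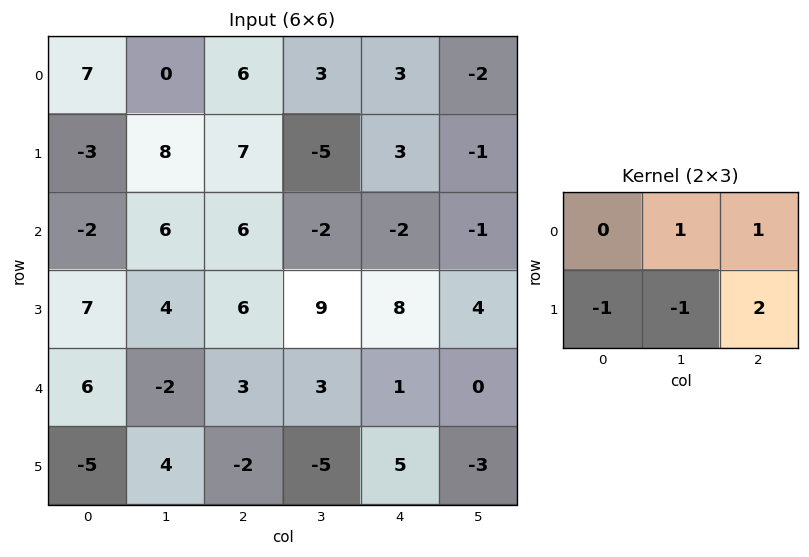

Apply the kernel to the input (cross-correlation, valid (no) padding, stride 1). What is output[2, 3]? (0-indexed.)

The receptive field on the input at this output position is [-2 -2 -1 / 9 8 4]. Elementwise product with the kernel and sum: -2·1 + -1·1 + 9·-1 + 8·-1 + 4·2.

-12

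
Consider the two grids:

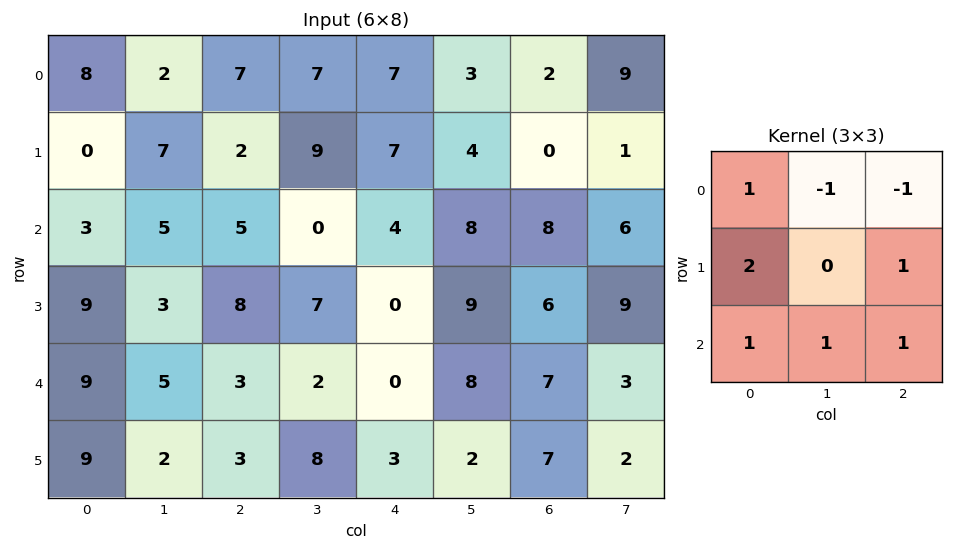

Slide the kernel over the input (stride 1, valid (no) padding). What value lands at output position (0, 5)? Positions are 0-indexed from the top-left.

23

The receptive field on the input at this output position is [3 2 9 / 4 0 1 / 8 8 6]. Elementwise product with the kernel and sum: 3·1 + 2·-1 + 9·-1 + 4·2 + 1·1 + 8·1 + 8·1 + 6·1.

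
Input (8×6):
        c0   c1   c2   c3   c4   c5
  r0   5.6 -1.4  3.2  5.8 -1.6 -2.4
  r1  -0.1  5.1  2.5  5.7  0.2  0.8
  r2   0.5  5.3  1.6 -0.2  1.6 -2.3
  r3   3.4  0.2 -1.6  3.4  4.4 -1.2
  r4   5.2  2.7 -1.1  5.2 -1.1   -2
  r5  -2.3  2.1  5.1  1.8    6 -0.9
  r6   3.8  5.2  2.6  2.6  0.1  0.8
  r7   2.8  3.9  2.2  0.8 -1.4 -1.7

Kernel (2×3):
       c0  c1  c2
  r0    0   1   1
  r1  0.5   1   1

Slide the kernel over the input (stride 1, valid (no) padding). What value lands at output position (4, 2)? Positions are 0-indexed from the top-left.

14.45

The receptive field on the input at this output position is [-1.1 5.2 -1.1 / 5.1 1.8 6]. Elementwise product with the kernel and sum: 5.2·1 + -1.1·1 + 5.1·0.5 + 1.8·1 + 6·1.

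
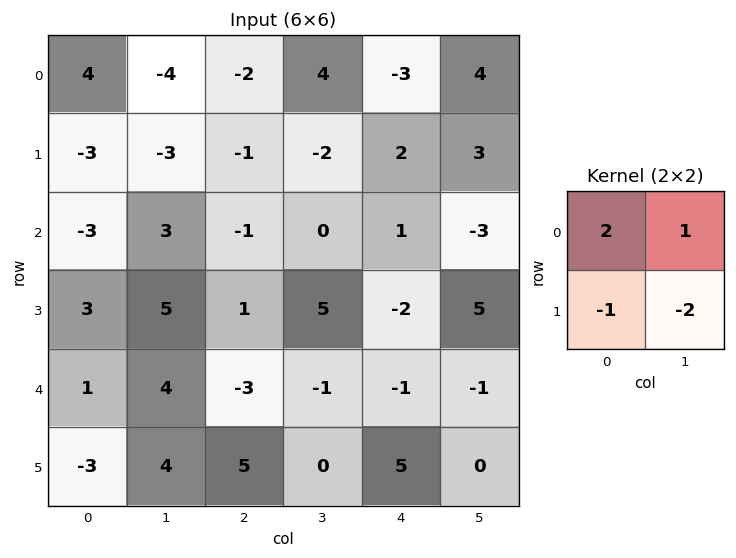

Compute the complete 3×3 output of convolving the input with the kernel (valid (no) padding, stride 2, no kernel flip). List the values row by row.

Output[0,0]: The receptive field on the input at this output position is [4 -4 / -3 -3]. Elementwise product with the kernel and sum: 4·2 + -4·1 + -3·-1 + -3·-2.

13 5 -10
-16 -13 -9
1 -12 -8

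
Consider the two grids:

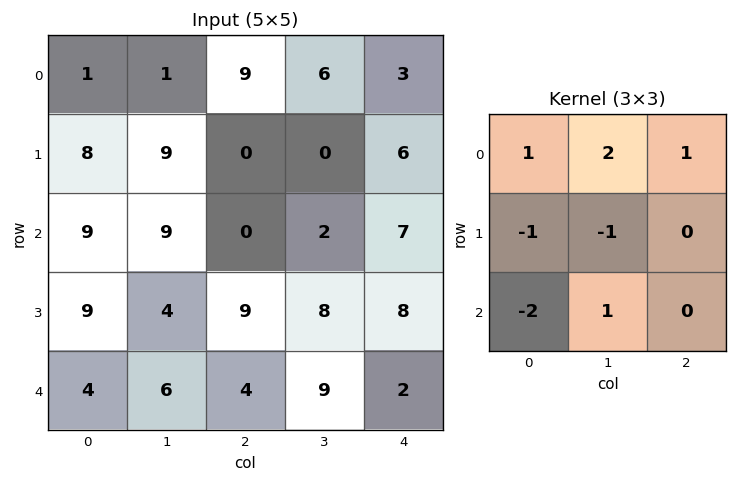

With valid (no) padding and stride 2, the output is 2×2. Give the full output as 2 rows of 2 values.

-14 26
12 -5

Output[0,0]: The receptive field on the input at this output position is [1 1 9 / 8 9 0 / 9 9 0]. Elementwise product with the kernel and sum: 1·1 + 1·2 + 9·1 + 8·-1 + 9·-1 + 9·-2 + 9·1.
Output[0,1]: The receptive field on the input at this output position is [9 6 3 / 0 0 6 / 0 2 7]. Elementwise product with the kernel and sum: 9·1 + 6·2 + 3·1 + 0·-1 + 0·-1 + 0·-2 + 2·1.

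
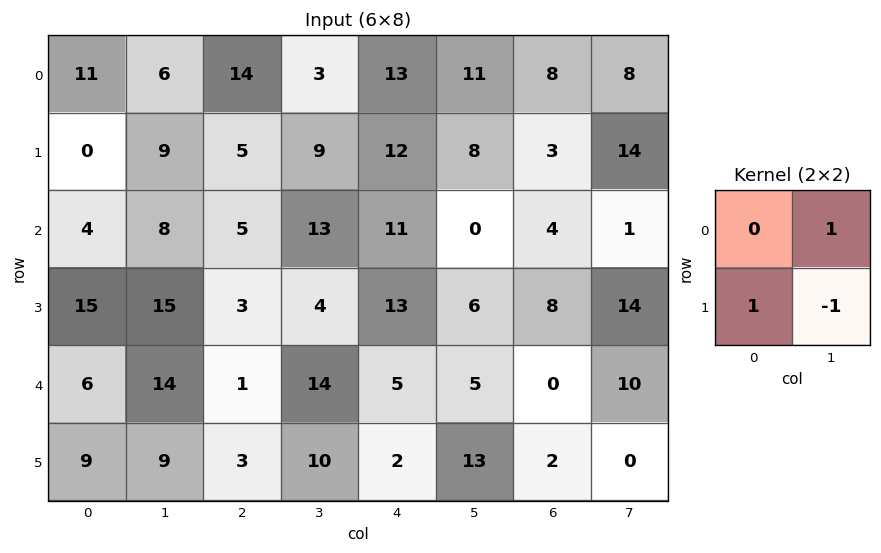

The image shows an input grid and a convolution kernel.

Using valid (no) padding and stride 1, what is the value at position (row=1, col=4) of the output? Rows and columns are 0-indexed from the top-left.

The receptive field on the input at this output position is [12 8 / 11 0]. Elementwise product with the kernel and sum: 8·1 + 11·1 + 0·-1.

19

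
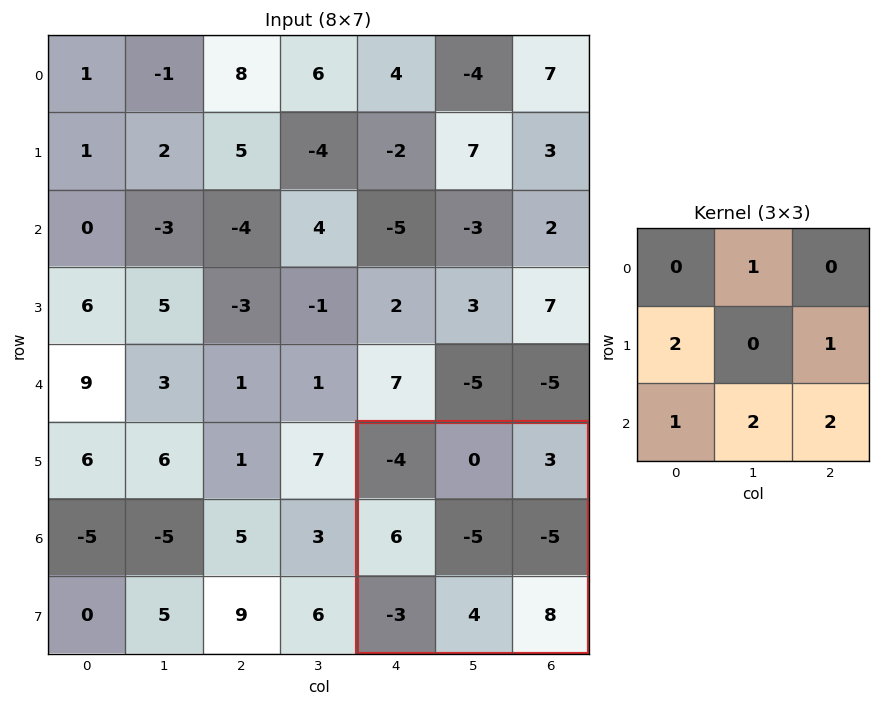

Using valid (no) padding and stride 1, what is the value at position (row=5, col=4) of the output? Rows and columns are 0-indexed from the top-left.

28

The receptive field on the input at this output position is [-4 0 3 / 6 -5 -5 / -3 4 8]. Elementwise product with the kernel and sum: 0·1 + 6·2 + -5·1 + -3·1 + 4·2 + 8·2.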